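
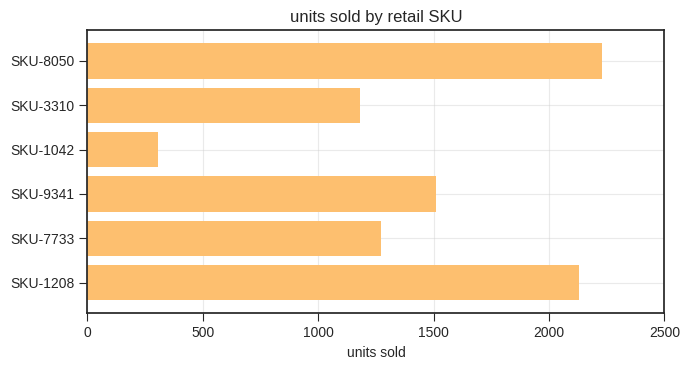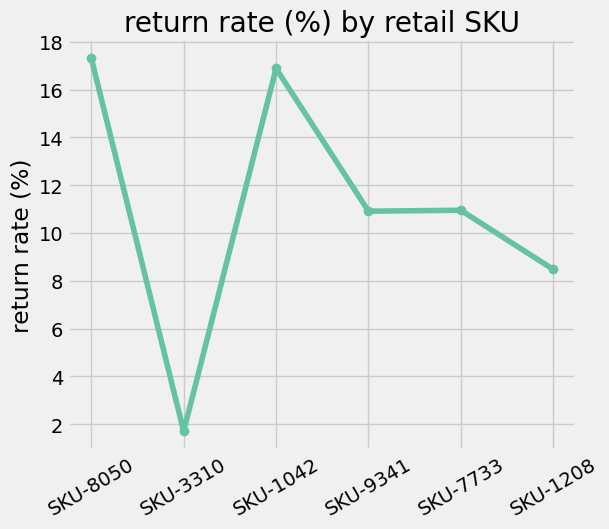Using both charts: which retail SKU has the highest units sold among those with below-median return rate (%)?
SKU-1208

Chart 2 median return rate (%) ≈ 10; below-median retail SKUs: SKU-3310, SKU-9341, SKU-1208. Among those, SKU-1208 has the highest units sold (≈ 2000).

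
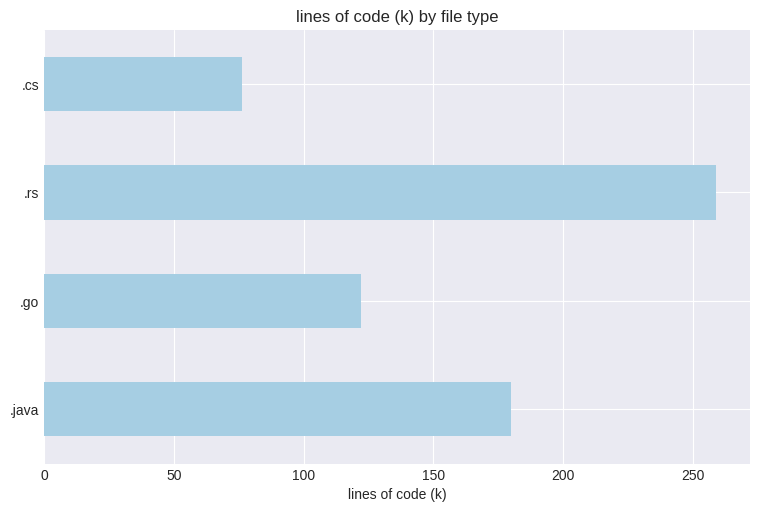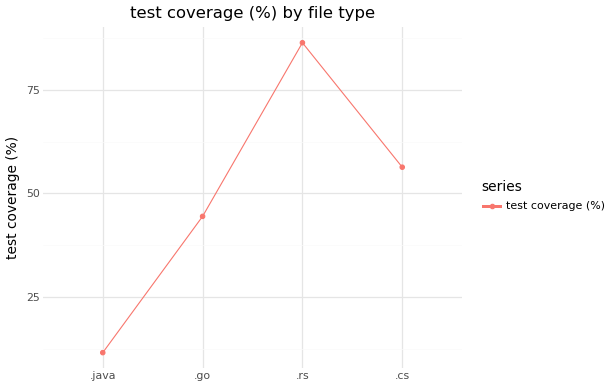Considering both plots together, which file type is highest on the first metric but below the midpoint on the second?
Chart 2 median test coverage (%) ≈ 50; below-median file types: .java, .go. Among those, .java has the highest lines of code (k) (≈ 175).

.java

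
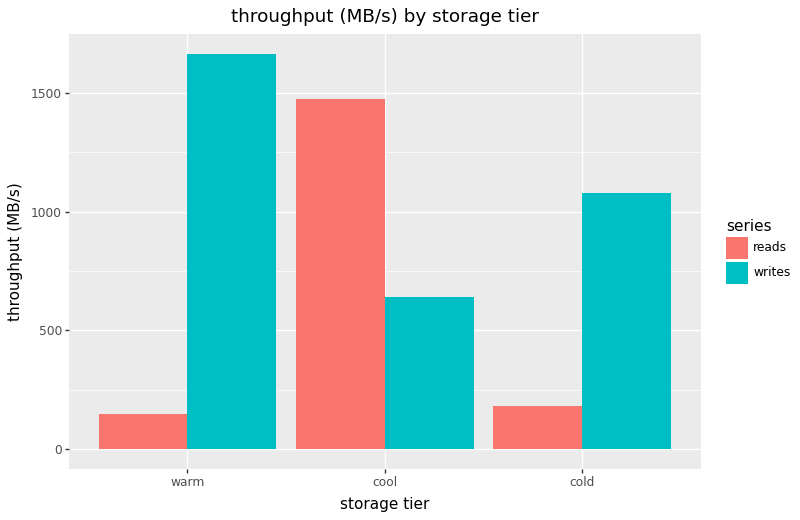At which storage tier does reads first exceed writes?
cool

warm: reads ≈ 200 vs writes ≈ 1600 (not yet); cool: reads ≈ 1400 vs writes ≈ 600 (first crossover).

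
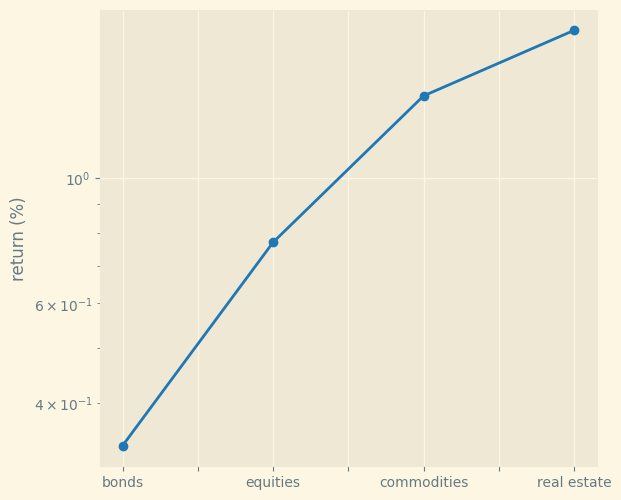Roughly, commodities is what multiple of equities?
commodities ≈ 1.4, equities ≈ 0.8; 1.4/0.8 ≈ 1.75.

≈ 1.75×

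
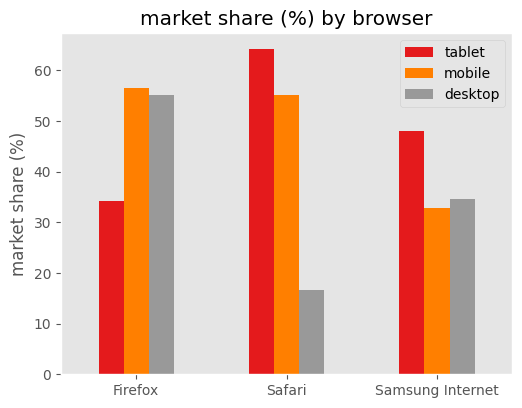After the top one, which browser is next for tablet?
Samsung Internet

Top 3 for tablet: Safari ≈ 60, Samsung Internet ≈ 50, Firefox ≈ 30.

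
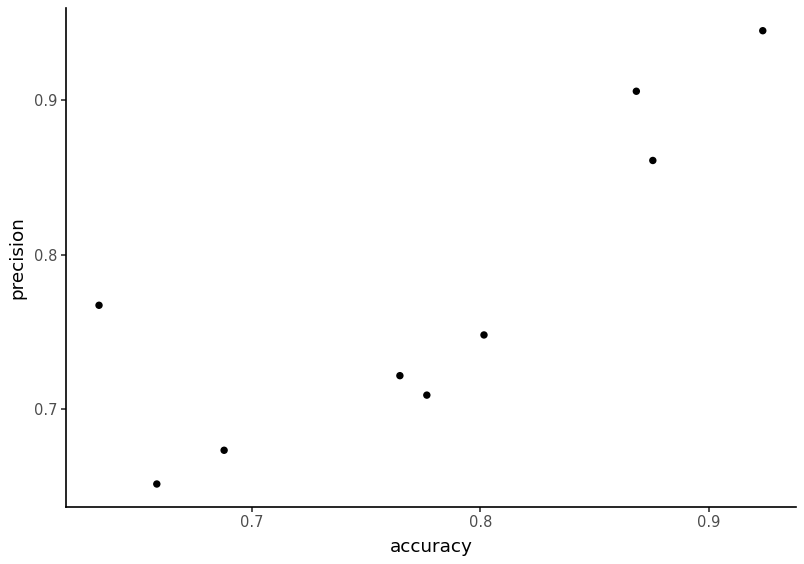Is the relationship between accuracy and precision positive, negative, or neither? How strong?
Points are positively correlated; strong (|r| ≈ 0.8).

positive, strong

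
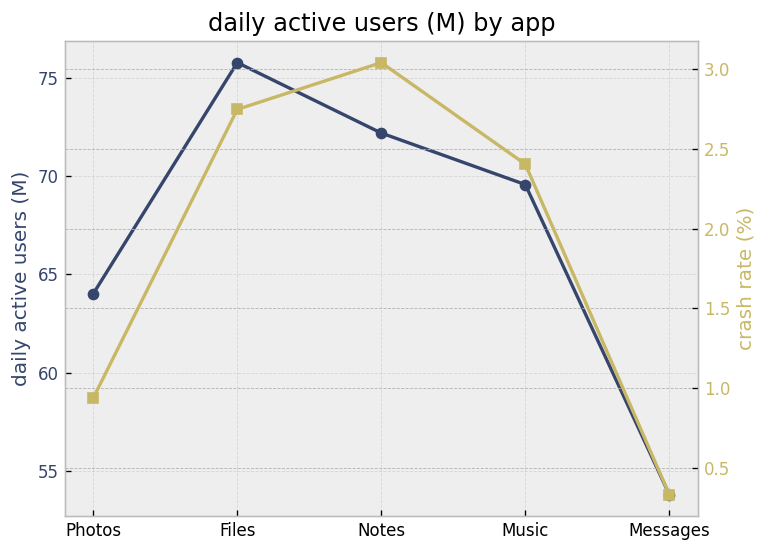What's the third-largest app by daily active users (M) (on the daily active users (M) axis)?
Music

Top 4 (on the daily active users (M) axis): Files ≈ 76, Notes ≈ 72, Music ≈ 70, Photos ≈ 64.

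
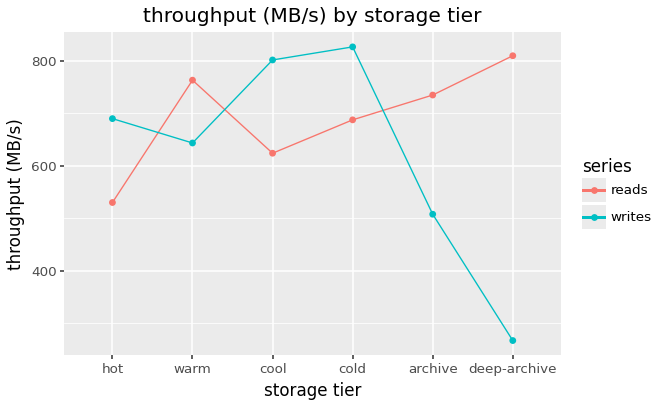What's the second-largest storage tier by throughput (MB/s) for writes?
cool

Top 3 for writes: cold ≈ 850, cool ≈ 800, hot ≈ 700.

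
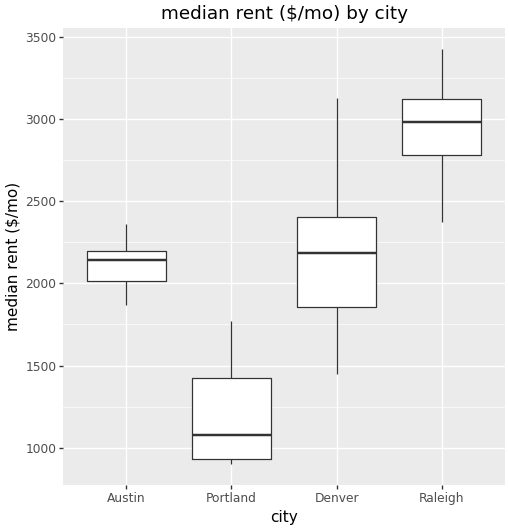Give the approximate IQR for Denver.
≈ 600

Q3 ≈ 2400, Q1 ≈ 1800; IQR ≈ 600.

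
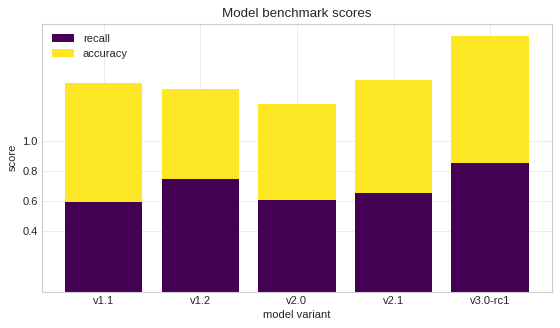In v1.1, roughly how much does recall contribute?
recall top ≈ 0.6, bottom ≈ 0.0; segment ≈ 0.6.

≈ 0.6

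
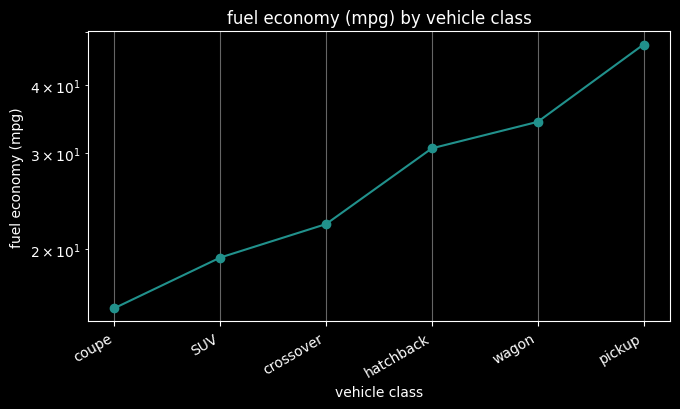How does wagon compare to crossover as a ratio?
wagon ≈ 35, crossover ≈ 20; 35/20 ≈ 1.75.

≈ 1.75×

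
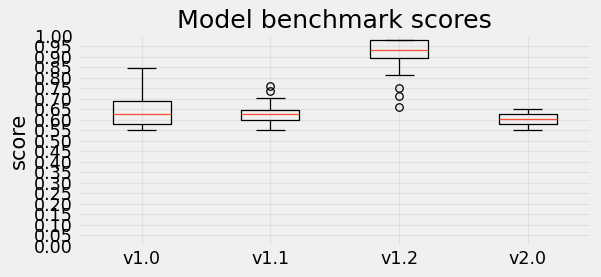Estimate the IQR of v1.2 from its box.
Q3 ≈ 1.00, Q1 ≈ 0.90; IQR ≈ 0.10.

≈ 0.10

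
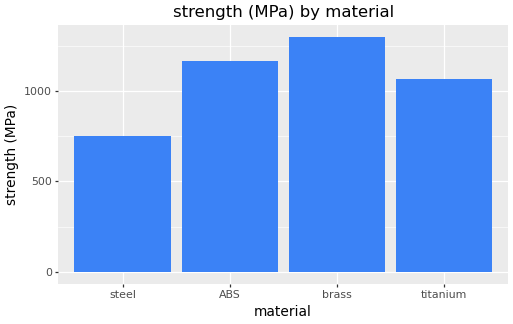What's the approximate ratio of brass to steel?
≈ 1.5×

brass ≈ 1200, steel ≈ 800; 1200/800 ≈ 1.5.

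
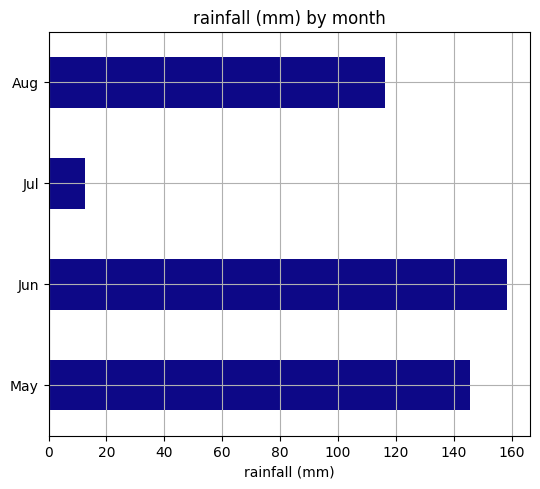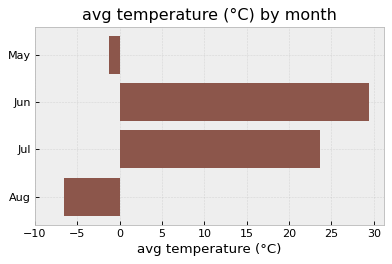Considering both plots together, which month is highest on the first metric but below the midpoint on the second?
Chart 2 median avg temperature (°C) ≈ 10; below-median months: May, Aug. Among those, May has the highest rainfall (mm) (≈ 140).

May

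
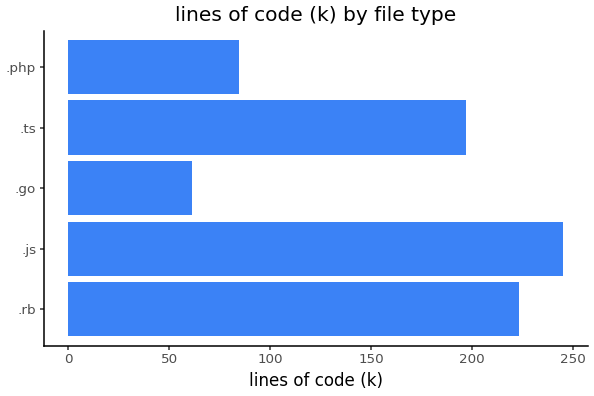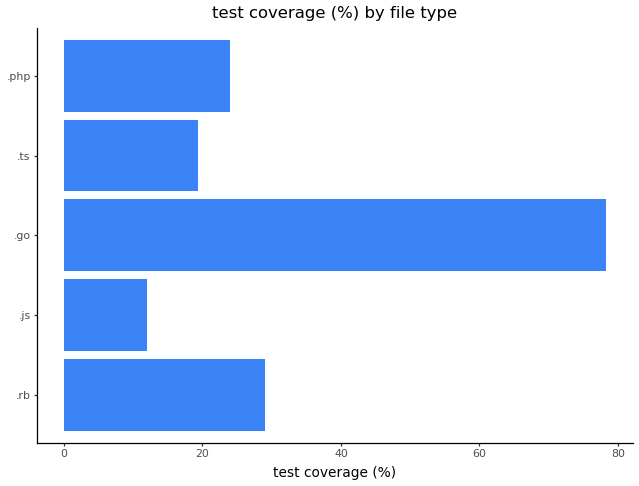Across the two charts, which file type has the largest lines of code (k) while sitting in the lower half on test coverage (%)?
Chart 2 median test coverage (%) ≈ 20; below-median file types: .js, .ts. Among those, .js has the highest lines of code (k) (≈ 250).

.js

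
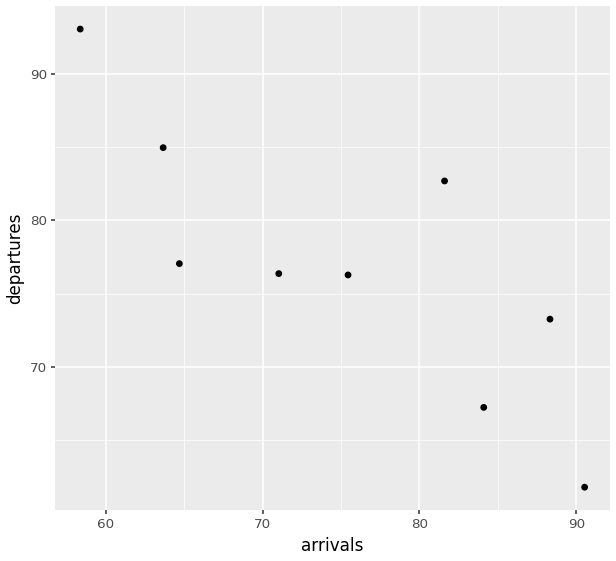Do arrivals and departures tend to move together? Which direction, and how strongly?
Points are negatively correlated; strong (|r| ≈ 0.8).

negative, strong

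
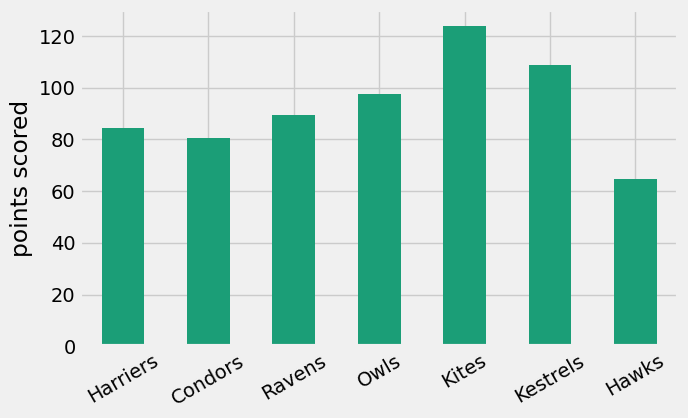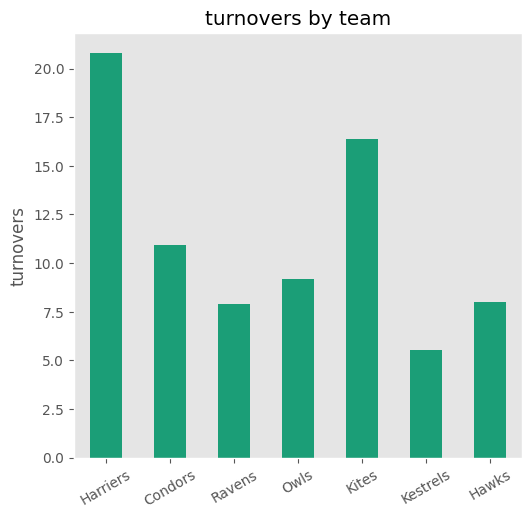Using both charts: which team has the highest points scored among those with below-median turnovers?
Chart 2 median turnovers ≈ 10; below-median teams: Ravens, Kestrels, Hawks. Among those, Kestrels has the highest points scored (≈ 100).

Kestrels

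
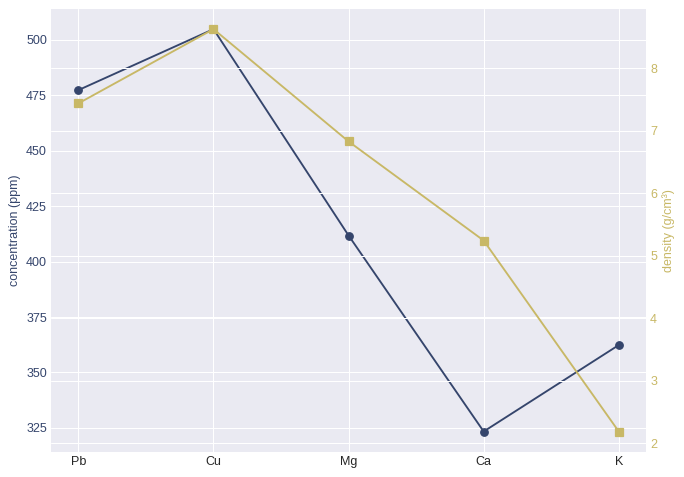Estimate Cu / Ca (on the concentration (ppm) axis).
Cu ≈ 500, Ca ≈ 320; 500/320 ≈ 1.56.

≈ 1.56×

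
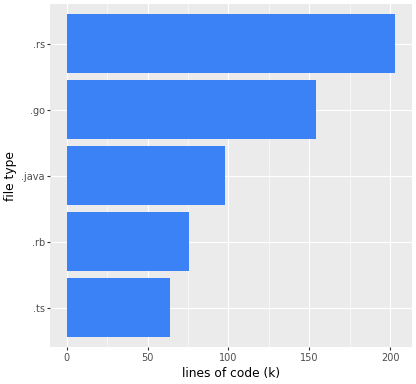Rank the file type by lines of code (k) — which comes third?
.java

Top 4: .rs ≈ 200, .go ≈ 160, .java ≈ 100, .rb ≈ 80.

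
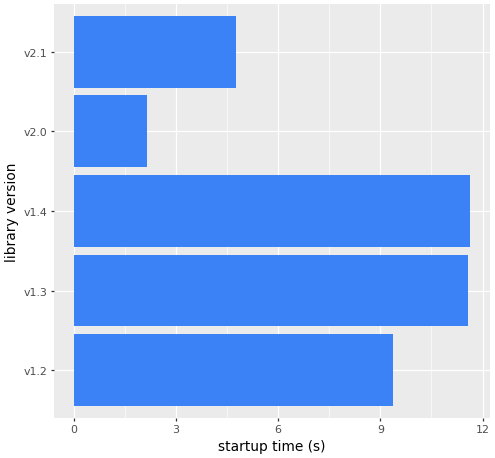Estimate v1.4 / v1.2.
≈ 1.33×

v1.4 ≈ 12, v1.2 ≈ 9; 12/9 ≈ 1.33.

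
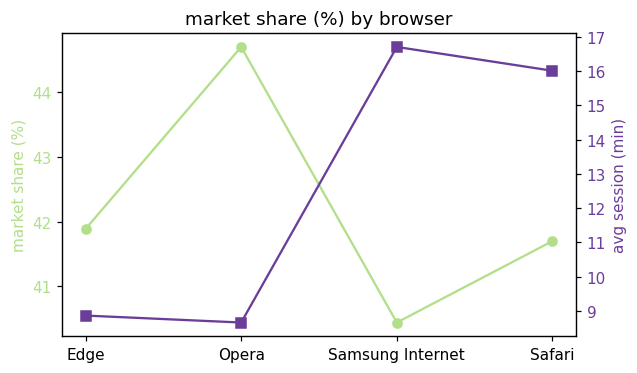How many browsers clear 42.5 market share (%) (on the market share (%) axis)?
Above 42.5: Opera.

1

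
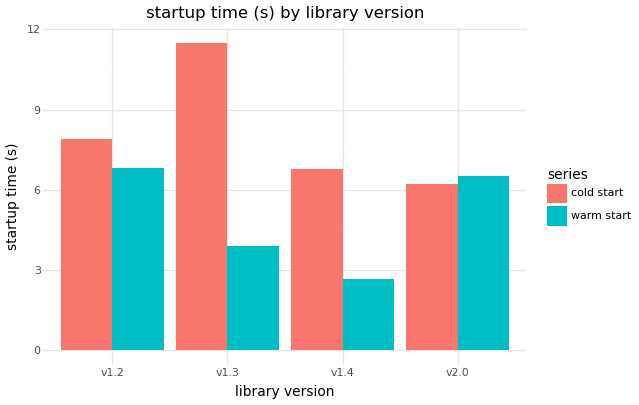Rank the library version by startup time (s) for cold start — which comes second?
Top 3 for cold start: v1.3 ≈ 11, v1.2 ≈ 8, v1.4 ≈ 7.

v1.2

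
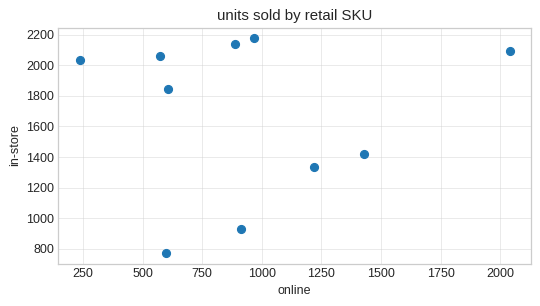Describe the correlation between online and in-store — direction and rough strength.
Points are roughly uncorrelated; weak (|r| ≈ 0.0).

no clear correlation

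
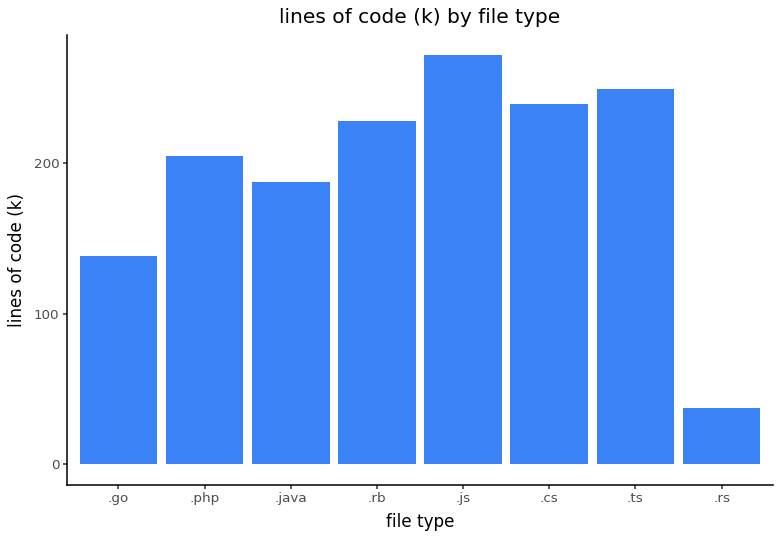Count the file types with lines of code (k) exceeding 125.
7

Above 125: .go, .php, .java, .rb, .js, .cs, .ts.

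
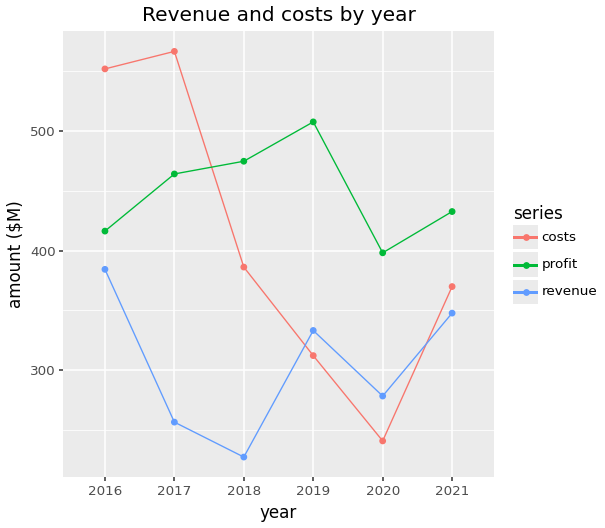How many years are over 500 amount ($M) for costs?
2

Above 500: 2016, 2017.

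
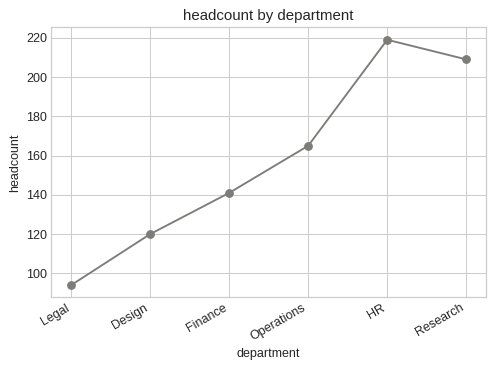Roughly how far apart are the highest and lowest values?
Max HR ≈ 220, min Legal ≈ 100; range ≈ 120.

≈ 120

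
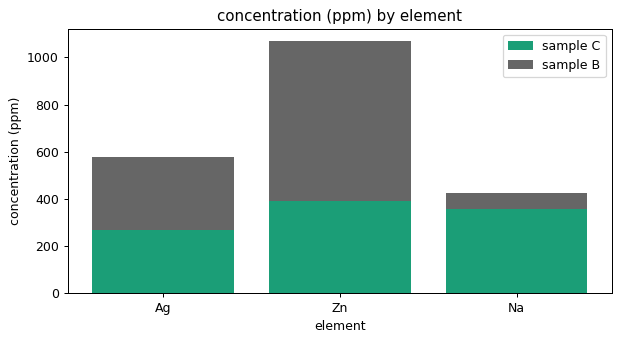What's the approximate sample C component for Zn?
≈ 400

sample C top ≈ 400, bottom ≈ 0; segment ≈ 400.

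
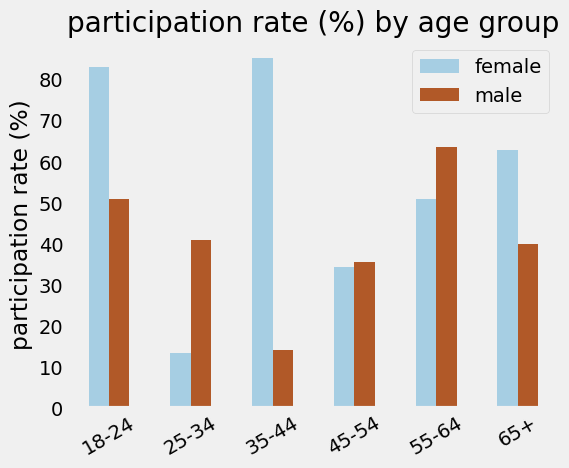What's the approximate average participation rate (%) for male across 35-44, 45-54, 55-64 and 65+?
(10 + 40 + 60 + 40) / 4 ≈ 38.

≈ 38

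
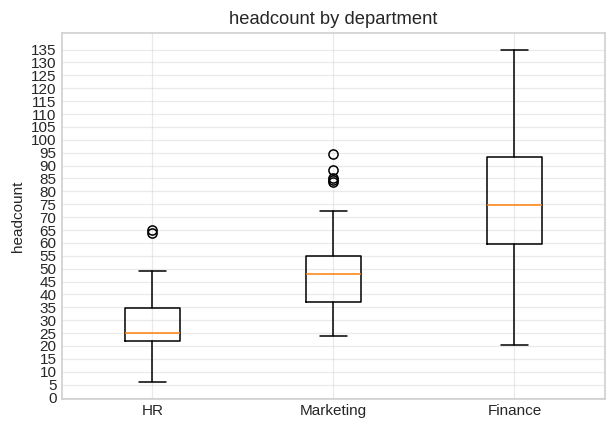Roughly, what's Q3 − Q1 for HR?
Q3 ≈ 35, Q1 ≈ 20; IQR ≈ 15.

≈ 15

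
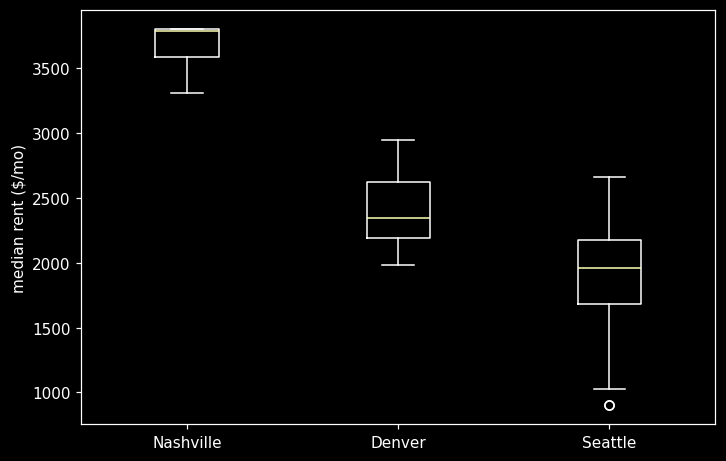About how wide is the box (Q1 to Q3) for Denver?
≈ 400

Q3 ≈ 2600, Q1 ≈ 2200; IQR ≈ 400.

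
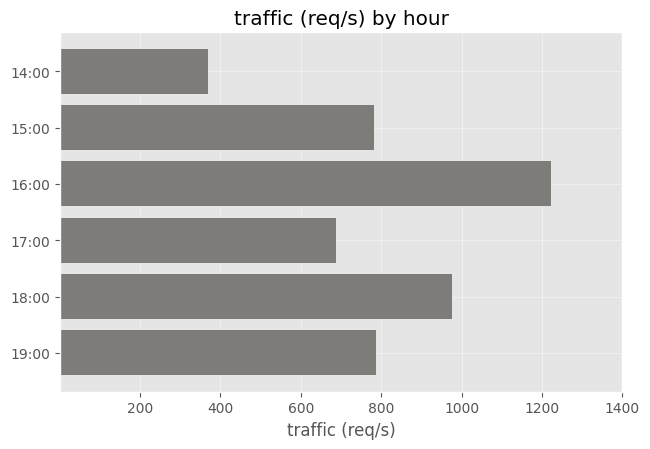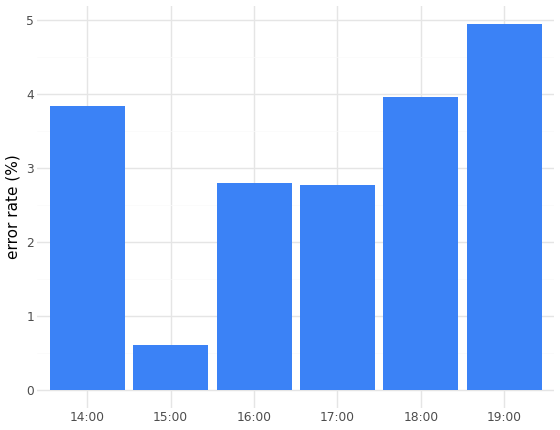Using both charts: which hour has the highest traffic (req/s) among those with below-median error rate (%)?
Chart 2 median error rate (%) ≈ 3.5; below-median hours: 15:00, 16:00, 17:00. Among those, 16:00 has the highest traffic (req/s) (≈ 1200).

16:00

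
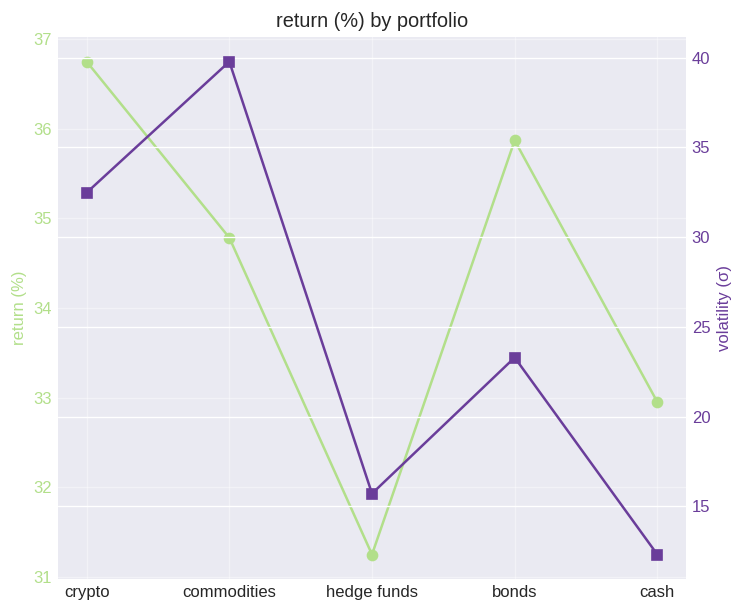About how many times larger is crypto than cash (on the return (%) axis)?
≈ 1.11×

crypto ≈ 36.5, cash ≈ 33.0; 36.5/33.0 ≈ 1.11.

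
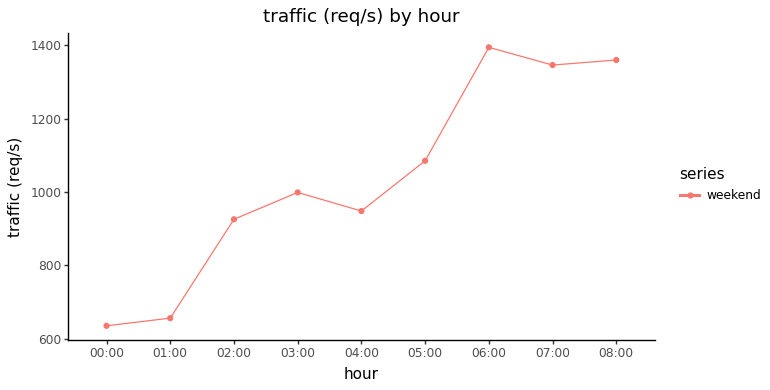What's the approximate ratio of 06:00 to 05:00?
06:00 ≈ 1400, 05:00 ≈ 1100; 1400/1100 ≈ 1.27.

≈ 1.27×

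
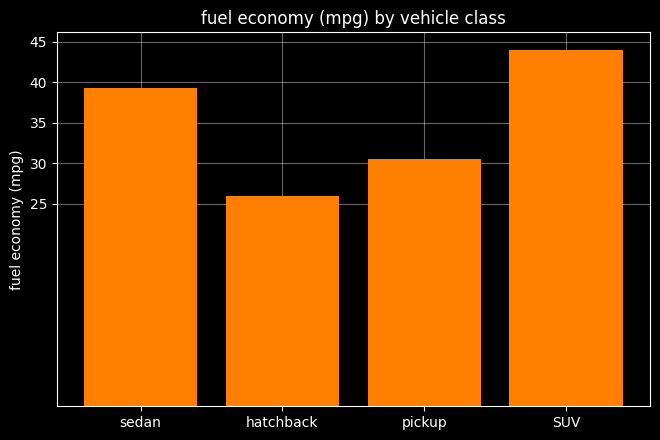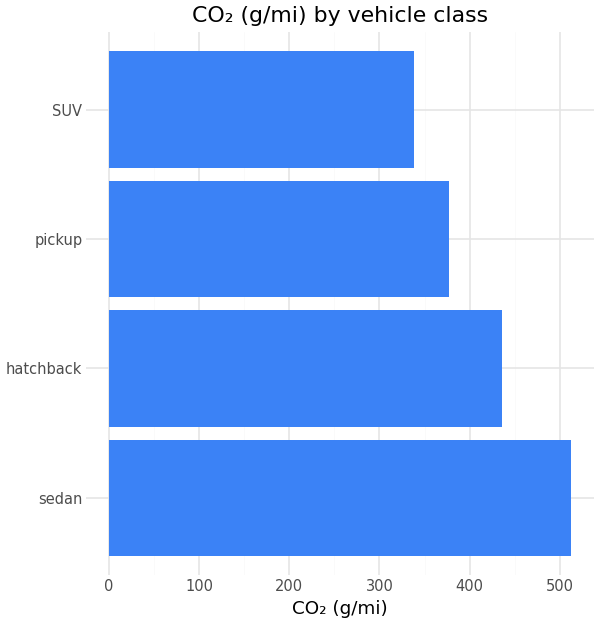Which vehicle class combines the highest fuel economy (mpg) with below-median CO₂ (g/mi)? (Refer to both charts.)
SUV

Chart 2 median CO₂ (g/mi) ≈ 400; below-median vehicle classes: pickup, SUV. Among those, SUV has the highest fuel economy (mpg) (≈ 45).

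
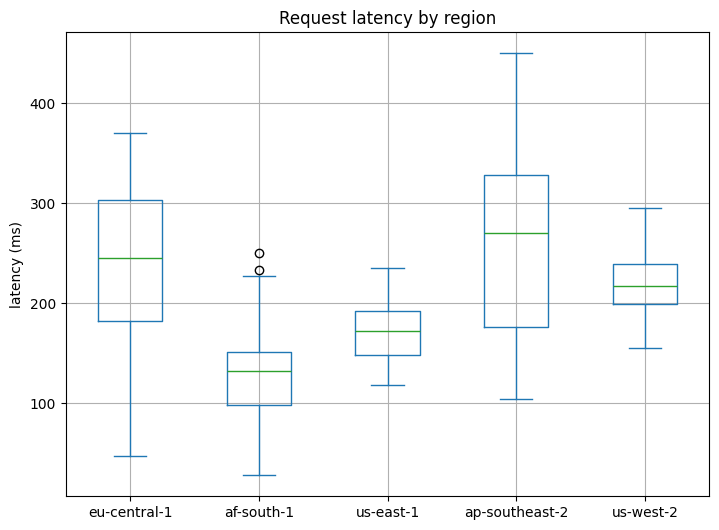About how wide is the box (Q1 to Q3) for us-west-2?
≈ 40

Q3 ≈ 240, Q1 ≈ 200; IQR ≈ 40.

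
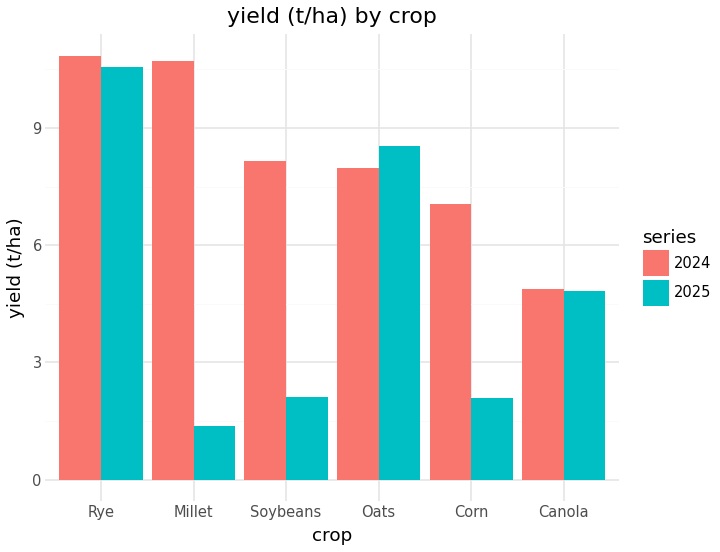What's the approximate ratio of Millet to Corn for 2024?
≈ 1.57×

Millet ≈ 11, Corn ≈ 7; 11/7 ≈ 1.57.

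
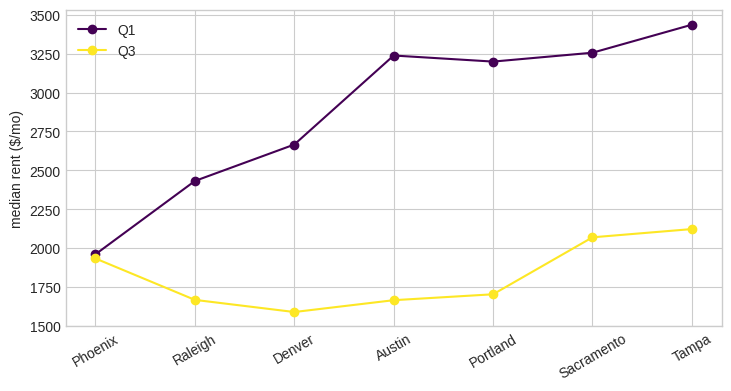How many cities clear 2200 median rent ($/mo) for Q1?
Above 2200: Raleigh, Denver, Austin, Portland, Sacramento, Tampa.

6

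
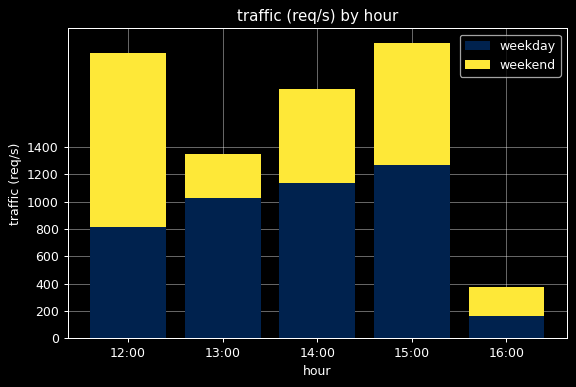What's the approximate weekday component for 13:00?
weekday top ≈ 1000, bottom ≈ 0; segment ≈ 1000.

≈ 1000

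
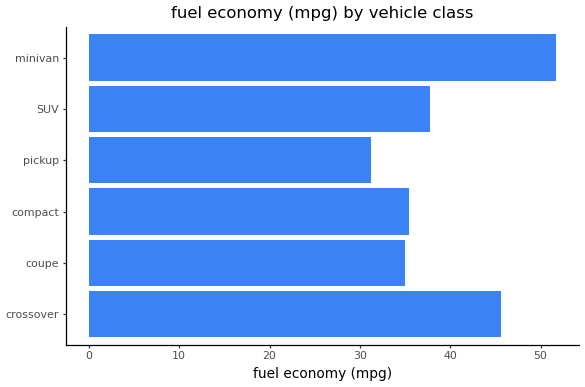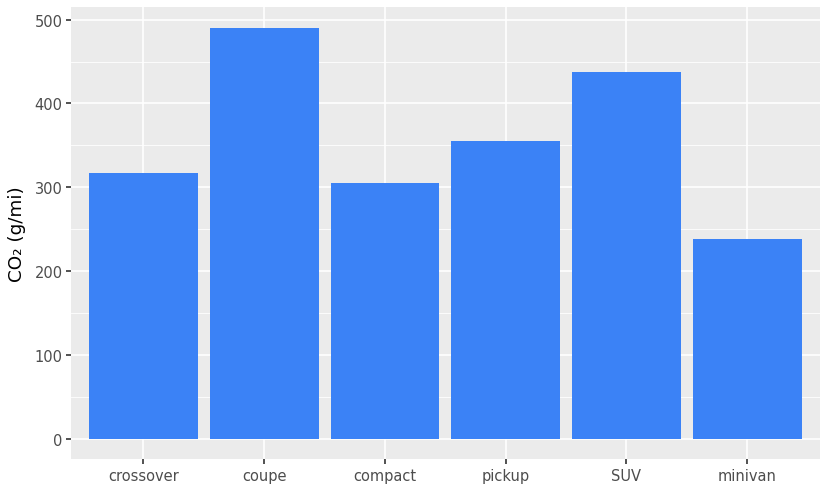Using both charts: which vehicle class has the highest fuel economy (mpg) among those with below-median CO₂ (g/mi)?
minivan

Chart 2 median CO₂ (g/mi) ≈ 350; below-median vehicle classes: crossover, compact, minivan. Among those, minivan has the highest fuel economy (mpg) (≈ 50).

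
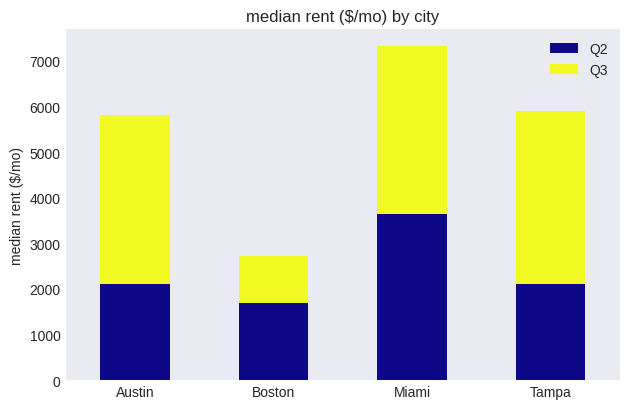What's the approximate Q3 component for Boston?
≈ 1000

Q3 top ≈ 3000, bottom ≈ 2000; segment ≈ 1000.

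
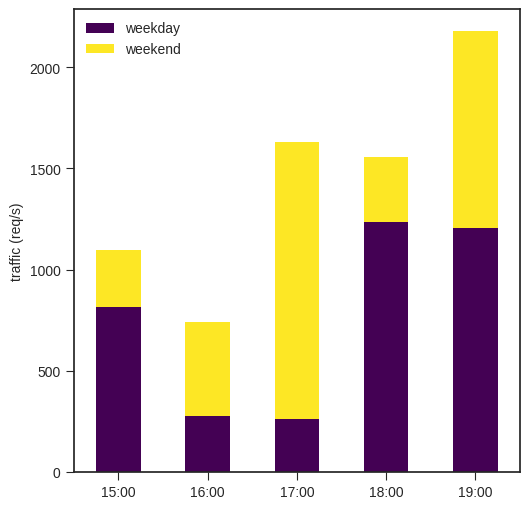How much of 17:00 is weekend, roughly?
≈ 1400

weekend top ≈ 1600, bottom ≈ 200; segment ≈ 1400.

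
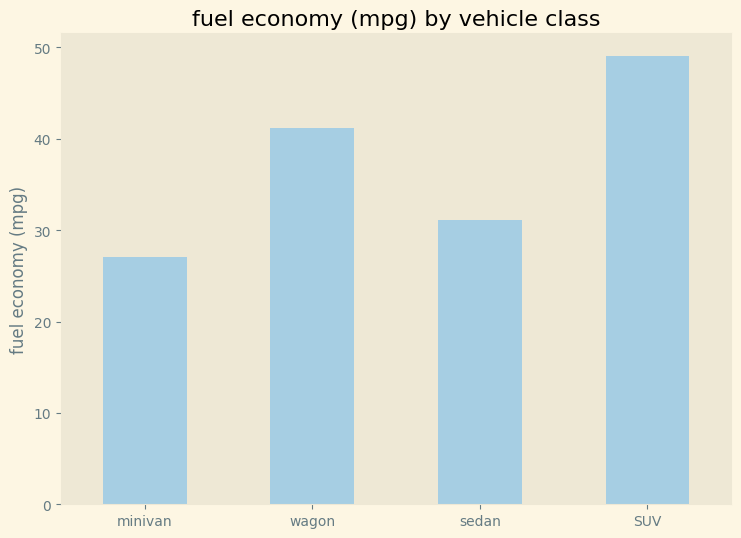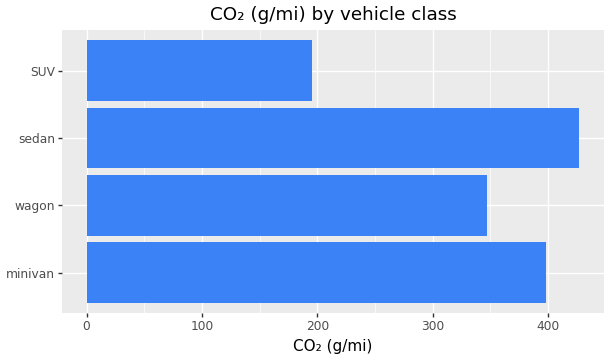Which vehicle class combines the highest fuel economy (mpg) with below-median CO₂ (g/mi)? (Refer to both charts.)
SUV

Chart 2 median CO₂ (g/mi) ≈ 350; below-median vehicle classes: wagon, SUV. Among those, SUV has the highest fuel economy (mpg) (≈ 50).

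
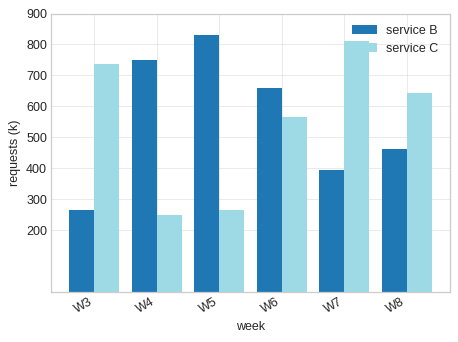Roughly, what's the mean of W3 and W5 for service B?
(300 + 800) / 2 ≈ 550.

≈ 550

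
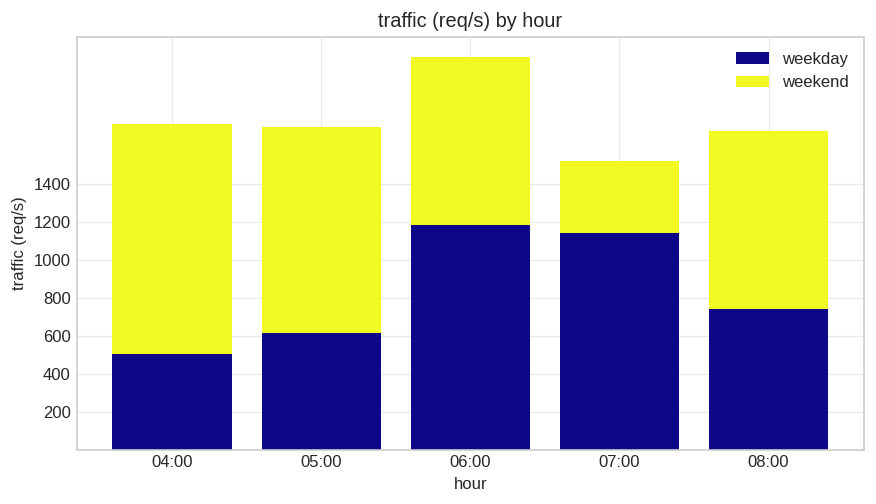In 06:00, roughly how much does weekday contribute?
≈ 1200

weekday top ≈ 1200, bottom ≈ 0; segment ≈ 1200.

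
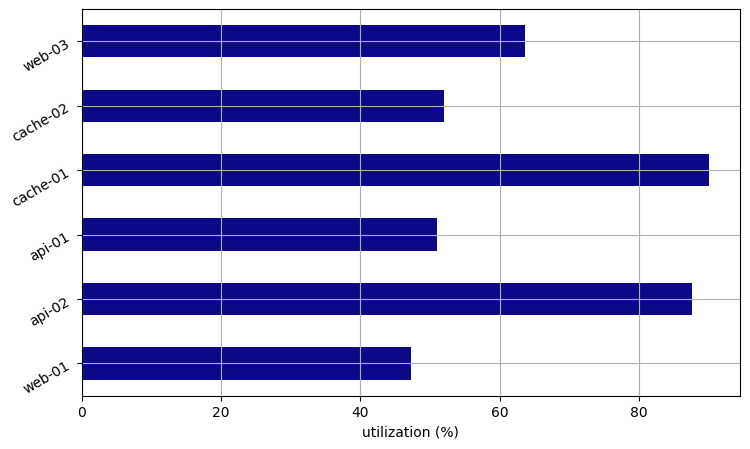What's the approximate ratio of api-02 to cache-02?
≈ 1.8×

api-02 ≈ 90, cache-02 ≈ 50; 90/50 ≈ 1.8.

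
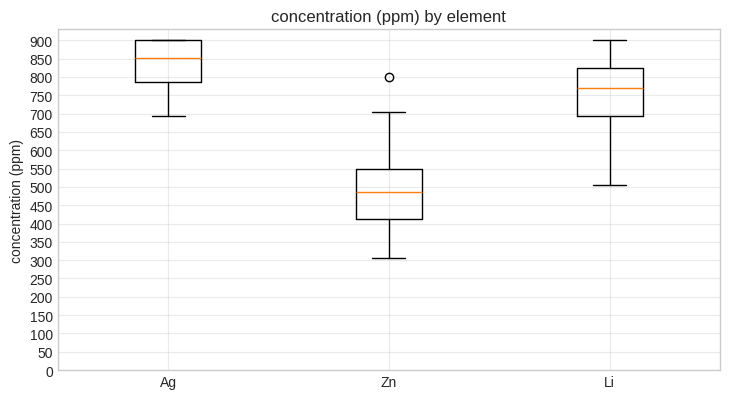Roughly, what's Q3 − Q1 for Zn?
≈ 150

Q3 ≈ 550, Q1 ≈ 400; IQR ≈ 150.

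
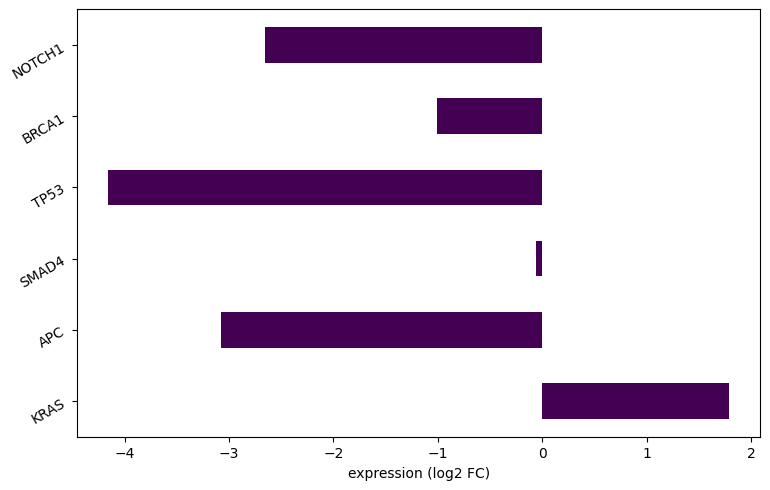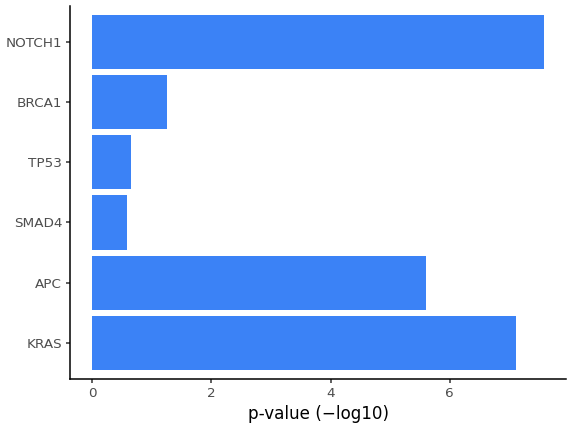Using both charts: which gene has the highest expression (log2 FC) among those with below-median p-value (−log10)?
SMAD4

Chart 2 median p-value (−log10) ≈ 3; below-median genes: SMAD4, TP53, BRCA1. Among those, SMAD4 has the highest expression (log2 FC) (≈ 0).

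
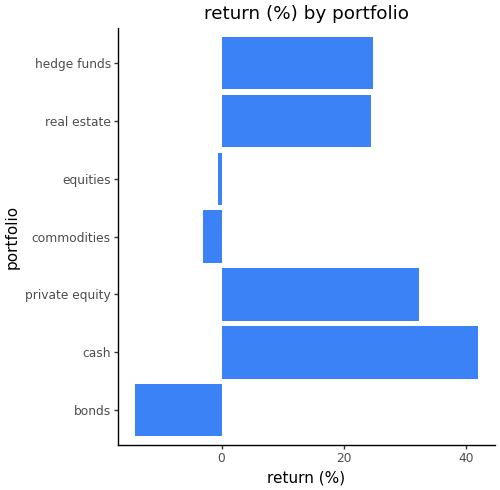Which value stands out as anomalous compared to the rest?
bonds

bonds ≈ -15; the rest sit between ≈ -5 and ≈ 40.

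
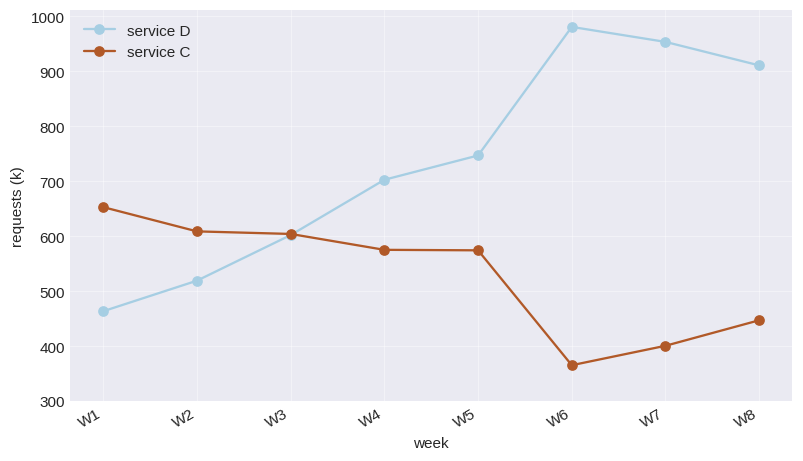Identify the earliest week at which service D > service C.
W3: service D ≈ 600 vs service C ≈ 600 (not yet); W4: service D ≈ 700 vs service C ≈ 600 (first crossover).

W4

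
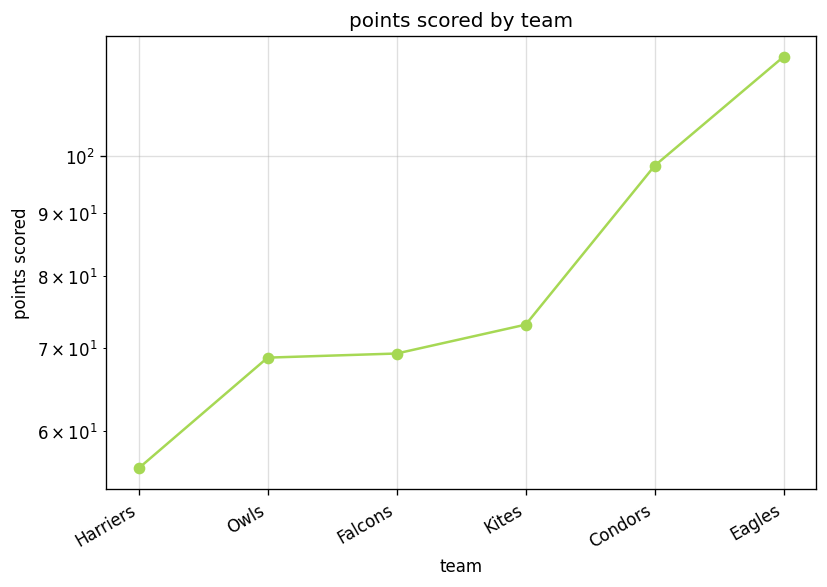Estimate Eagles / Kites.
Eagles ≈ 120, Kites ≈ 70; 120/70 ≈ 1.71.

≈ 1.71×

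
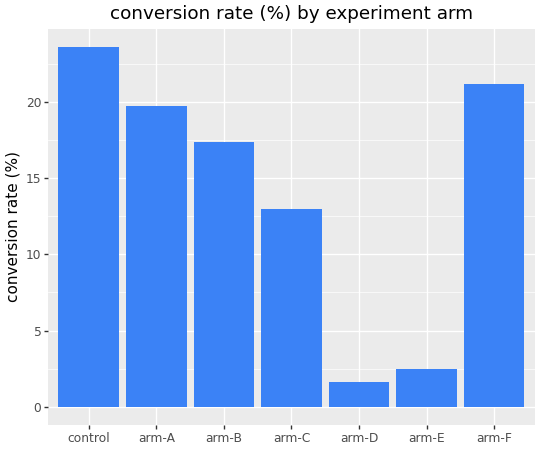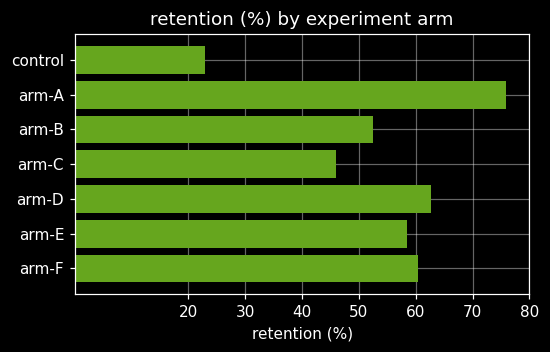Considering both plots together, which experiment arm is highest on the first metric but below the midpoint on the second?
control

Chart 2 median retention (%) ≈ 60; below-median experiment arms: control, arm-B, arm-C. Among those, control has the highest conversion rate (%) (≈ 25).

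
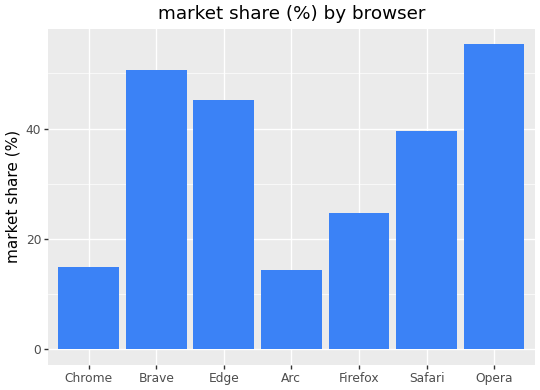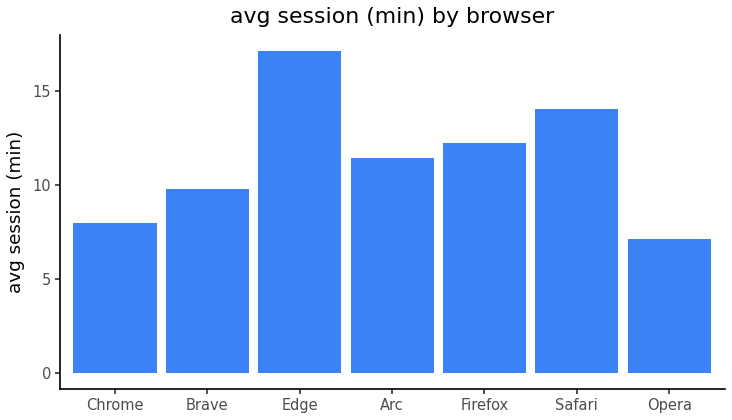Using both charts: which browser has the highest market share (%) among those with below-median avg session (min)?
Chart 2 median avg session (min) ≈ 12; below-median browsers: Chrome, Brave, Opera. Among those, Opera has the highest market share (%) (≈ 60).

Opera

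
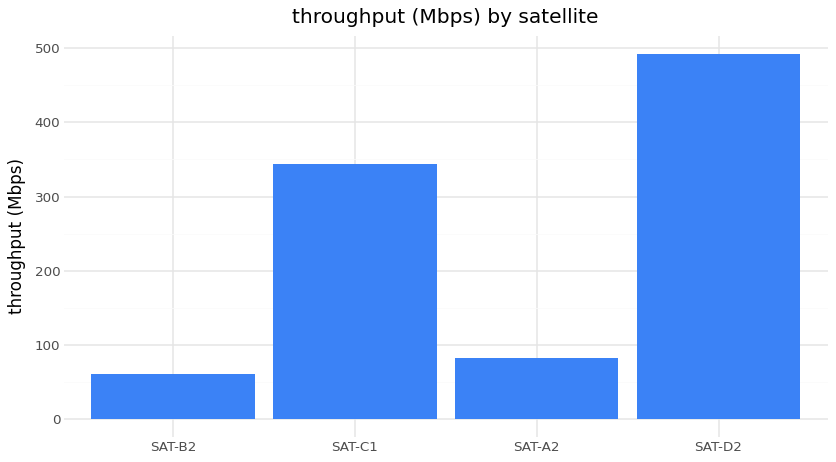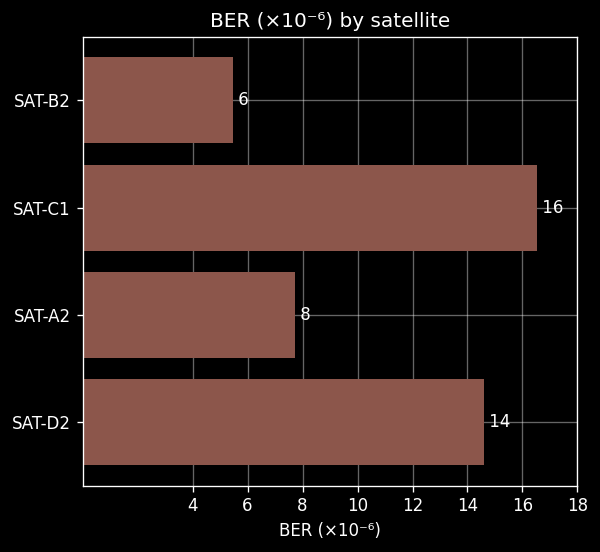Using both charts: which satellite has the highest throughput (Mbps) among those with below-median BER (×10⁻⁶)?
Chart 2 median BER (×10⁻⁶) ≈ 12; below-median satellites: SAT-B2, SAT-A2. Among those, SAT-A2 has the highest throughput (Mbps) (≈ 100).

SAT-A2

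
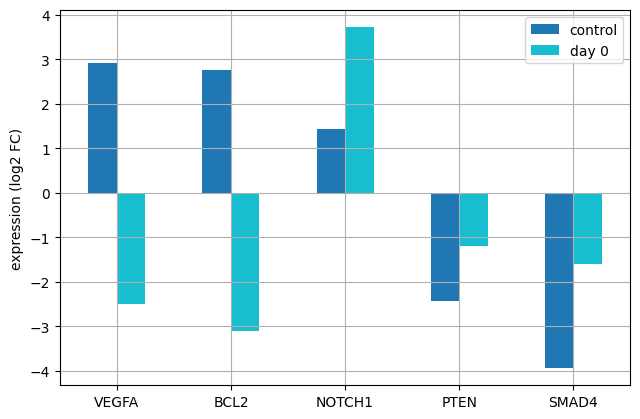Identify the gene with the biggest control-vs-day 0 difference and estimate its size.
BCL2, ≈ 6 log2 FC

BCL2: control ≈ 3, day 0 ≈ -3 → gap ≈ 6. Next-largest (VEGFA) is only ≈ 5.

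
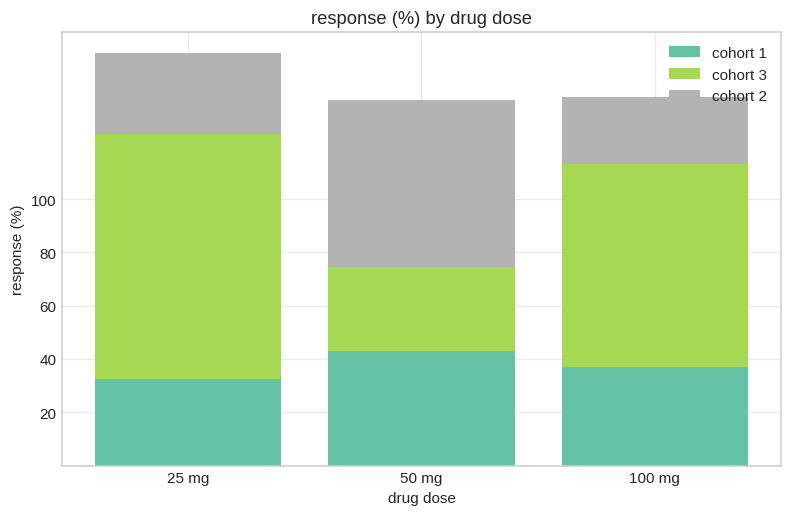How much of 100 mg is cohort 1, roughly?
≈ 40

cohort 1 top ≈ 40, bottom ≈ 0; segment ≈ 40.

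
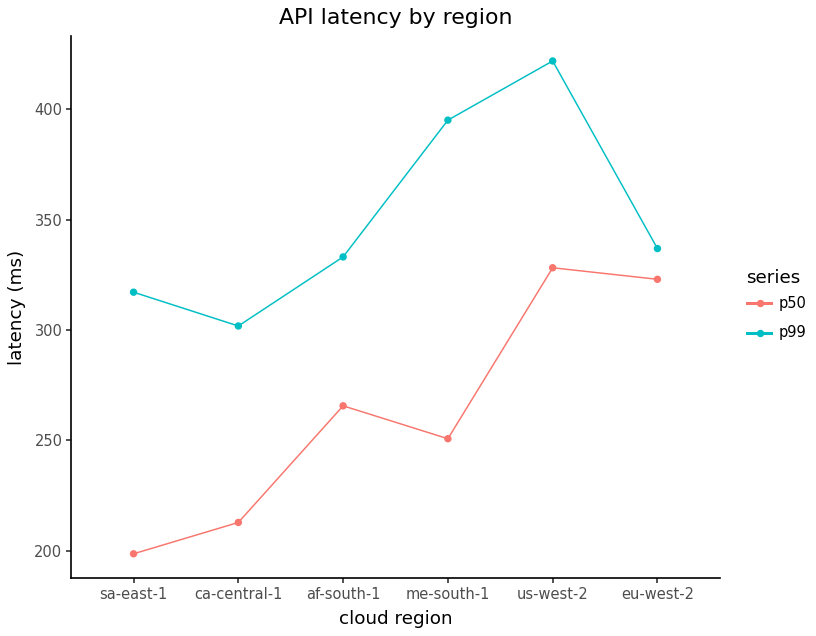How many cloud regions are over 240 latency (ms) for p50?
Above 240: af-south-1, me-south-1, us-west-2, eu-west-2.

4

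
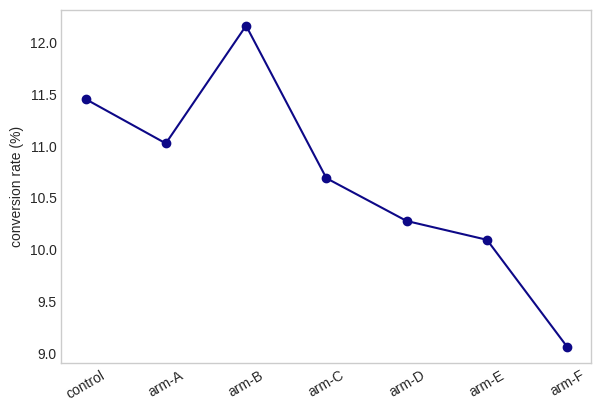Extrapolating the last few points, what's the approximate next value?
≈ 8.25

Last three: 10.5, 10.0, 9.0 → slope ≈ -0.75/step → next ≈ 8.25.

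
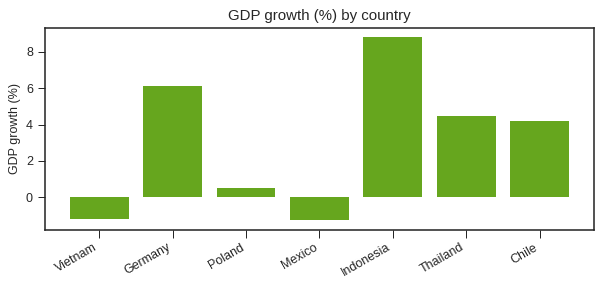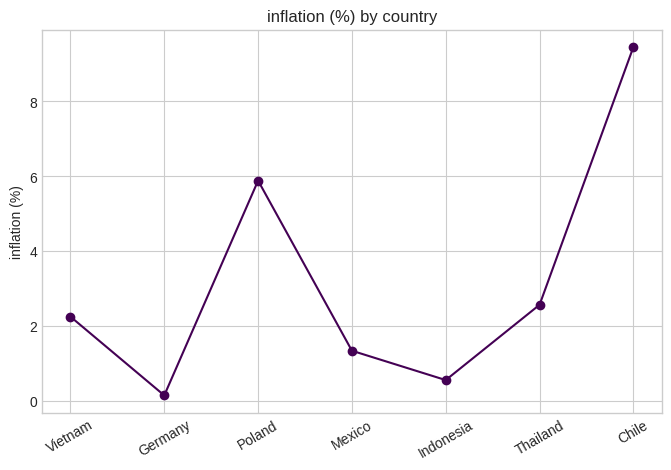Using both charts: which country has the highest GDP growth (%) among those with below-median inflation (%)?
Indonesia

Chart 2 median inflation (%) ≈ 2; below-median countries: Germany, Mexico, Indonesia. Among those, Indonesia has the highest GDP growth (%) (≈ 9).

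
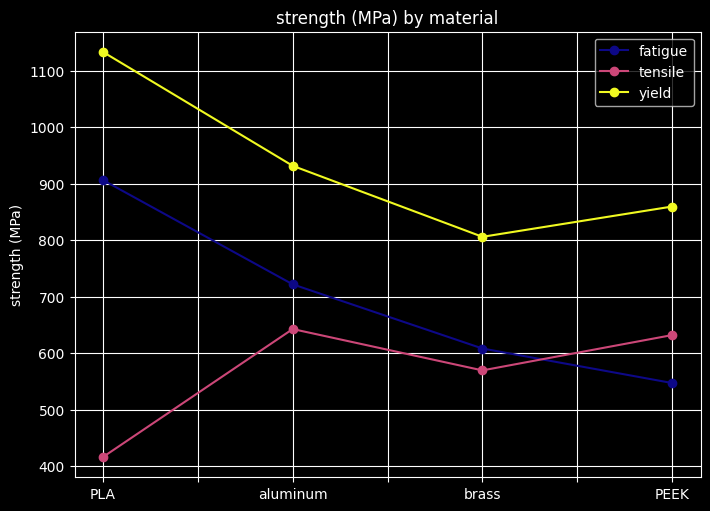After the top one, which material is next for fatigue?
aluminum

Top 3 for fatigue: PLA ≈ 900, aluminum ≈ 700, brass ≈ 600.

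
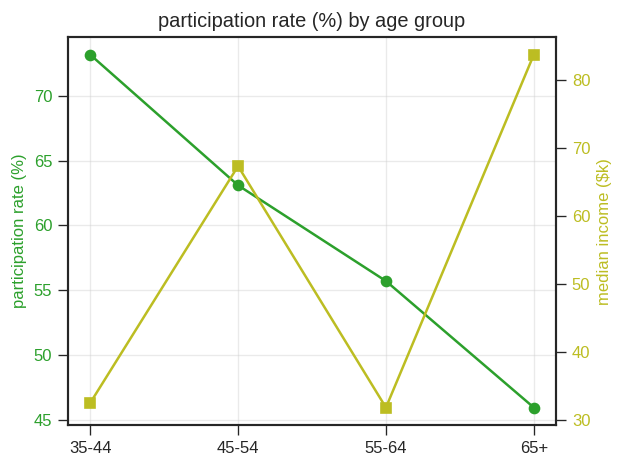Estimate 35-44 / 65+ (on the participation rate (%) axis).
35-44 ≈ 75, 65+ ≈ 45; 75/45 ≈ 1.67.

≈ 1.67×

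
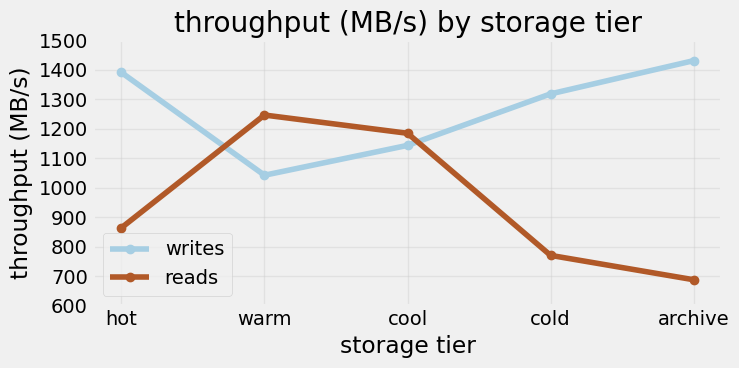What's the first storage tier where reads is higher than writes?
warm

hot: reads ≈ 900 vs writes ≈ 1400 (not yet); warm: reads ≈ 1200 vs writes ≈ 1000 (first crossover).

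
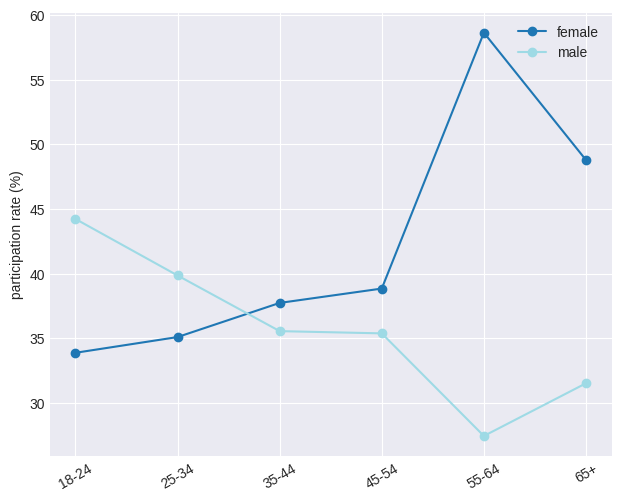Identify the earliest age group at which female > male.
25-34: female ≈ 35 vs male ≈ 40 (not yet); 35-44: female ≈ 40 vs male ≈ 35 (first crossover).

35-44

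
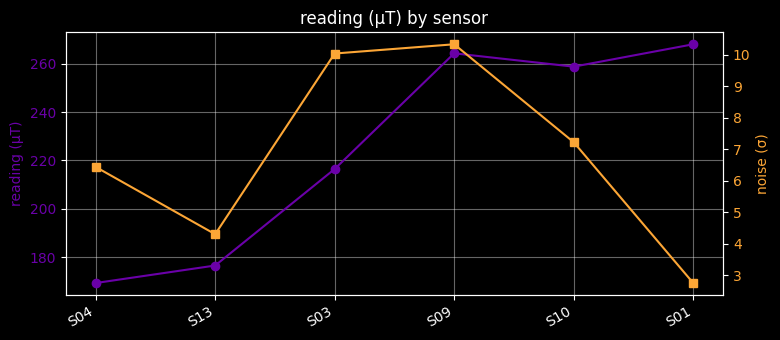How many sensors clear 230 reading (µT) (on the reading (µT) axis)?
3

Above 230: S09, S10, S01.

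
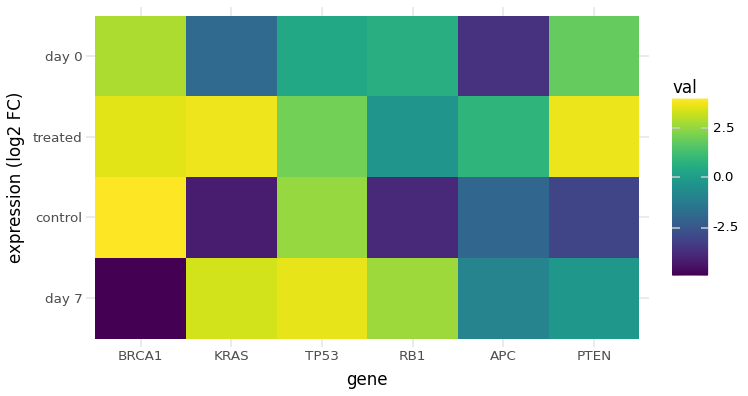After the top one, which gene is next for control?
TP53

Top 3 for control: BRCA1 ≈ 4, TP53 ≈ 3, APC ≈ -2.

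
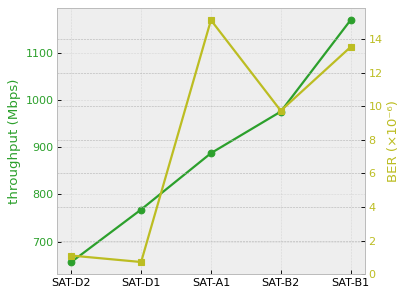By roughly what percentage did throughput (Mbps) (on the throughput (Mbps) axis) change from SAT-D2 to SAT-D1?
SAT-D2 ≈ 650, SAT-D1 ≈ 750; (750 − 650) / 650 ≈ +15.4%.

≈ +15.4%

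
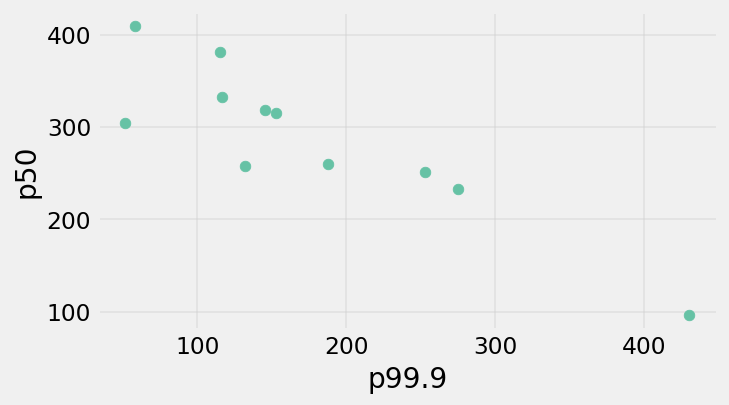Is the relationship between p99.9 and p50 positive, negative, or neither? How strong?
Points are negatively correlated; strong (|r| ≈ 0.9).

negative, strong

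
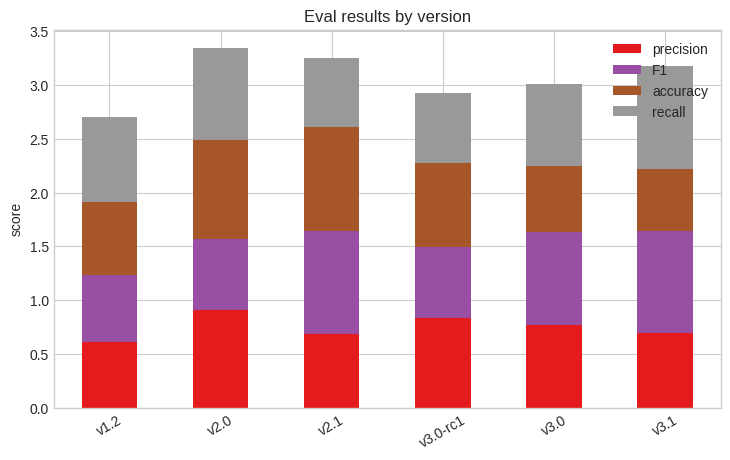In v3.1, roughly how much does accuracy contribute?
accuracy top ≈ 2.0, bottom ≈ 1.5; segment ≈ 0.5.

≈ 0.5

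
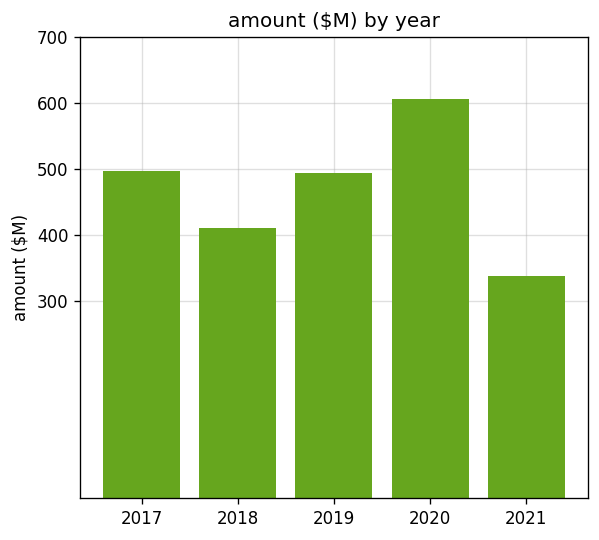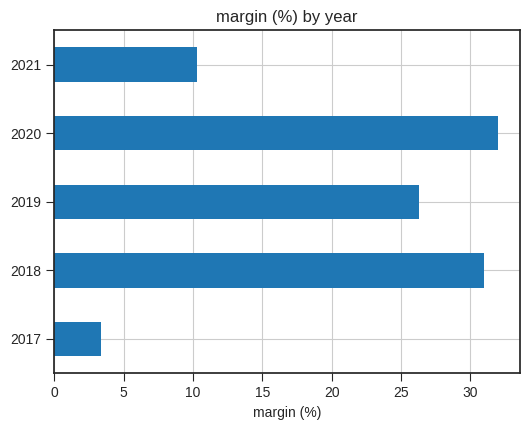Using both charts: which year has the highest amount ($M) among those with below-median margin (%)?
2017

Chart 2 median margin (%) ≈ 25; below-median years: 2017, 2021. Among those, 2017 has the highest amount ($M) (≈ 500).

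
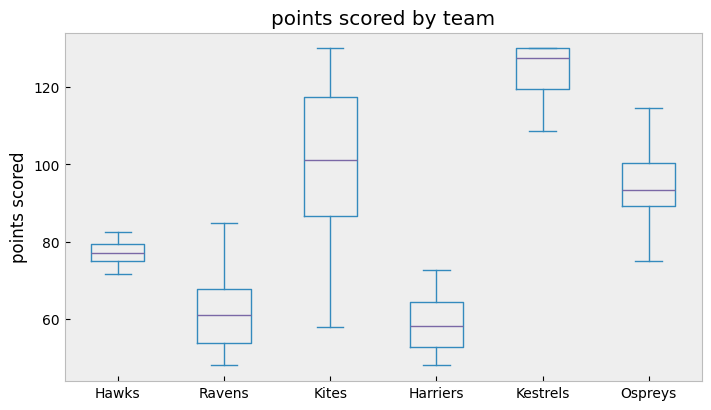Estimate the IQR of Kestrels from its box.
≈ 10

Q3 ≈ 130, Q1 ≈ 120; IQR ≈ 10.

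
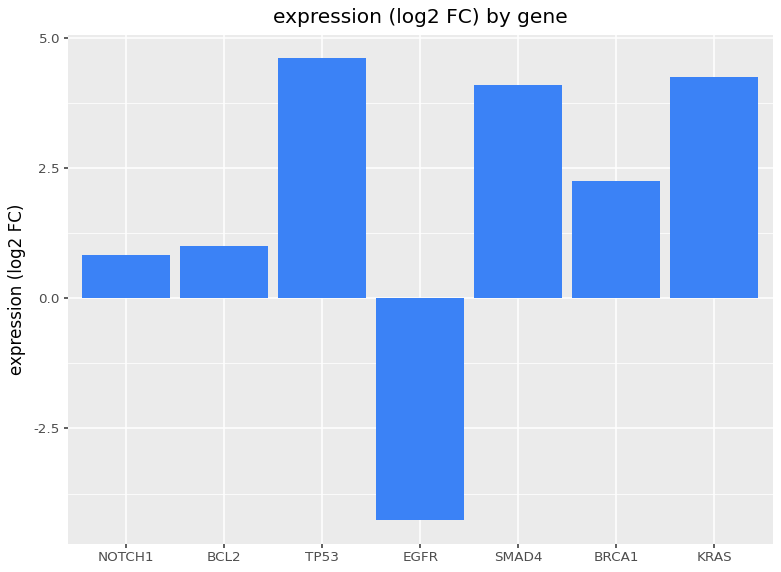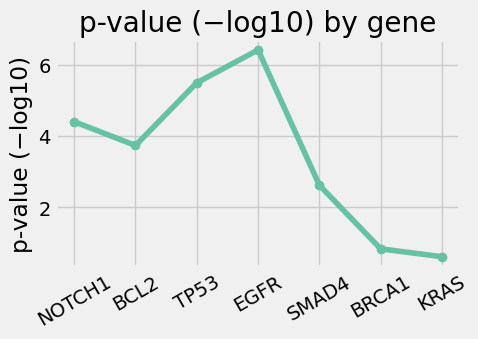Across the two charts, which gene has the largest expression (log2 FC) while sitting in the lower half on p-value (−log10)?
KRAS

Chart 2 median p-value (−log10) ≈ 4; below-median genes: SMAD4, BRCA1, KRAS. Among those, KRAS has the highest expression (log2 FC) (≈ 4.5).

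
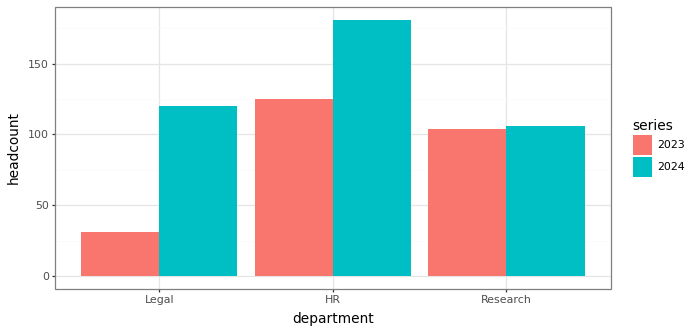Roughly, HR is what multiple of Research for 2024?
HR ≈ 180, Research ≈ 100; 180/100 ≈ 1.8.

≈ 1.8×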